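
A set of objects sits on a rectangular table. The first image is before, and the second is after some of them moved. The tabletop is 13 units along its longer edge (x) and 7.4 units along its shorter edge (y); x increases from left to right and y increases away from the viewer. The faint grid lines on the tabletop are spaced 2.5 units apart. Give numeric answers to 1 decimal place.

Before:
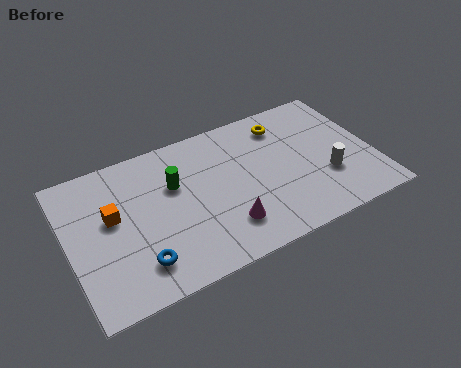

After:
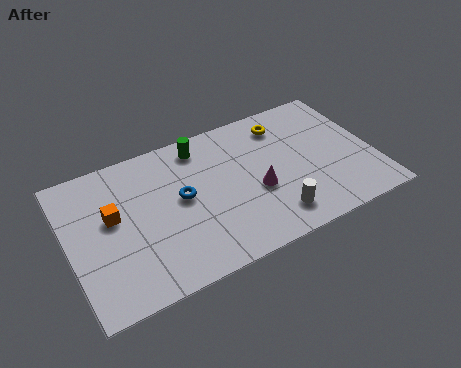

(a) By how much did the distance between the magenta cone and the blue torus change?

-0.4

They were about 3.7 units apart before and 3.3 after — 0.4 units closer together.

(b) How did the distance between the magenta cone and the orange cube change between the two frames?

+1.0

They were about 5.1 units apart before and 6.1 after — 1.0 units further apart.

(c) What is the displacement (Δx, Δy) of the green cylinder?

(1.3, 1.5)

The green cylinder started near (4.6, 4.8) and ended near (5.9, 6.3).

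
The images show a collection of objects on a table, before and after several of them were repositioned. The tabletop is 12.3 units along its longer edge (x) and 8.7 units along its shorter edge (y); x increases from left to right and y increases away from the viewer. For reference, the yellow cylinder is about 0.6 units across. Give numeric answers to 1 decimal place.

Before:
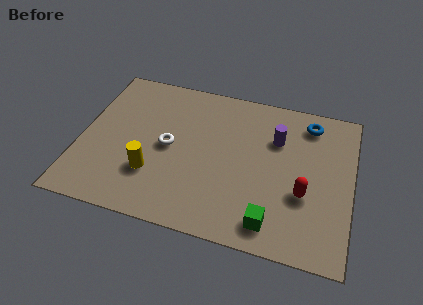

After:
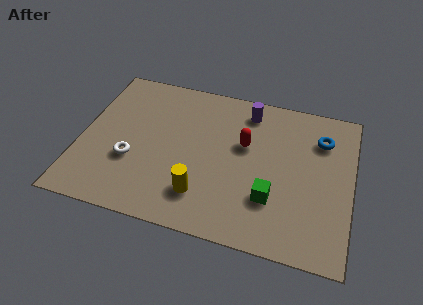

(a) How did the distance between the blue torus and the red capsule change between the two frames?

-0.5

Before: roughly 4.1 units apart; after: 3.6. That's 0.5 units closer together.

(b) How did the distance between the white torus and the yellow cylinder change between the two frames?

+1.7

The distance was about 1.8 in the first image and 3.5 in the second, so they moved 1.7 units further apart.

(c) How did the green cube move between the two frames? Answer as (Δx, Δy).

(-0.1, 1.3)

From the two frames, the green cube sits at roughly (8.9, 1.3) before and (8.8, 2.6) after.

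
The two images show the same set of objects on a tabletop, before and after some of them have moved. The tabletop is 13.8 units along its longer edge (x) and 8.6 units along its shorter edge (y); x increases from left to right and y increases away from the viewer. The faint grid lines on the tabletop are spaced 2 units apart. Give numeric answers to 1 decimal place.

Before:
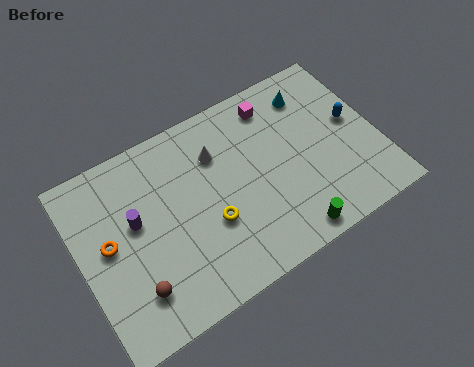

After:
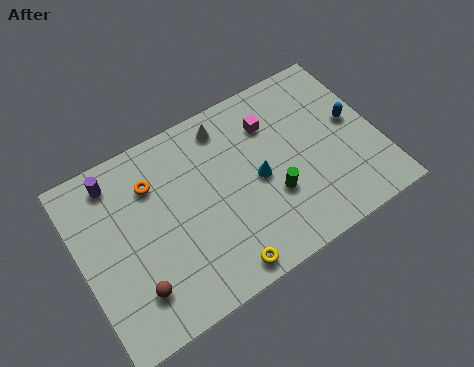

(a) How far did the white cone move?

1.3

From (6.6, 6.2) to (7.2, 7.3), the white cone covered √(0.6² + 1.1²) ≈ 1.3 units.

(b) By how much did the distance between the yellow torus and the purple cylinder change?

+3.8

The distance was about 3.7 in the first image and 7.5 in the second, so they moved 3.8 units further apart.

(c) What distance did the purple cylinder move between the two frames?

2.4

The purple cylinder moved from about (2.6, 5.0) to (2.0, 7.3), a distance of √(0.6² + 2.3²) ≈ 2.4.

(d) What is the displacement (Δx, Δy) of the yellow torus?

(0.1, -2.3)

The yellow torus was at about (5.8, 3.2) and moved to about (5.9, 0.9).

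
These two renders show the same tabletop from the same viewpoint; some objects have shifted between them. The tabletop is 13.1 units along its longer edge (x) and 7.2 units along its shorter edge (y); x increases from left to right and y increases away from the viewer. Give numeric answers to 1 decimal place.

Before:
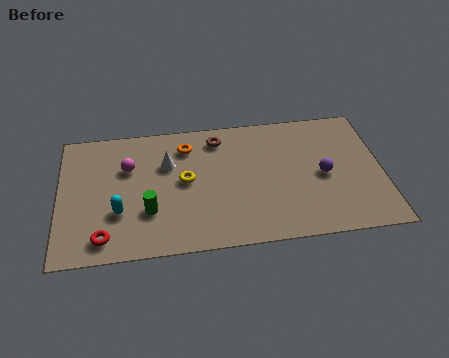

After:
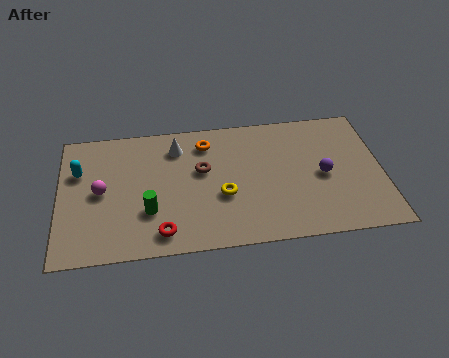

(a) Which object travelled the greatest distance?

the cyan capsule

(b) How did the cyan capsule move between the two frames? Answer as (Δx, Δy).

(-1.6, 2.4)

From the two frames, the cyan capsule sits at roughly (2.4, 2.4) before and (0.8, 4.8) after.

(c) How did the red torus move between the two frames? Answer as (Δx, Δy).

(2.3, 0.0)

The red torus was at about (1.8, 1.1) and moved to about (4.1, 1.1).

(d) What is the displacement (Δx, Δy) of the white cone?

(0.4, 0.9)

The white cone started near (4.4, 4.8) and ended near (4.8, 5.7).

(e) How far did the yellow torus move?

1.8

The yellow torus moved from about (5.1, 3.8) to (6.6, 2.8), a distance of √(1.5² + 1.0²) ≈ 1.8.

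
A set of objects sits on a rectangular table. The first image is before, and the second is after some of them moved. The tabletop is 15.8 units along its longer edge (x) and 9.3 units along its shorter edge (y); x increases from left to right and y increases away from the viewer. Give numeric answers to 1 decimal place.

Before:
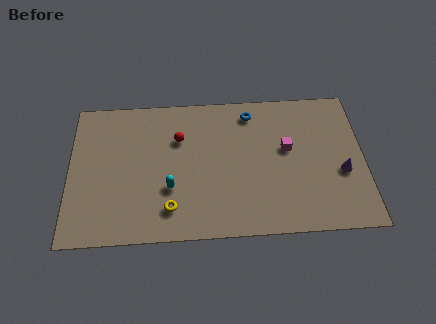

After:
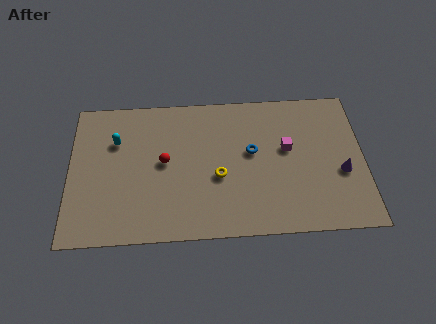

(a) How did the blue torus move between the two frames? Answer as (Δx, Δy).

(0.0, -2.6)

The blue torus was at about (9.8, 7.9) and moved to about (9.8, 5.3).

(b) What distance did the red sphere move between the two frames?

1.7

The red sphere was near (5.9, 6.4) before and (5.1, 4.9) after, so it travelled √(0.8² + 1.5²) ≈ 1.7 units.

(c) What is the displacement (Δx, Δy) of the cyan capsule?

(-2.9, 3.2)

From the two frames, the cyan capsule sits at roughly (5.4, 3.2) before and (2.5, 6.4) after.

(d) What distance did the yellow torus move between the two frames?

3.2

The yellow torus was near (5.4, 1.9) before and (8.0, 3.8) after, so it travelled √(2.6² + 1.9²) ≈ 3.2 units.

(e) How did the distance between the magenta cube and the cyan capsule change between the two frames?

+2.6

The distance was about 6.7 in the first image and 9.3 in the second, so they moved 2.6 units further apart.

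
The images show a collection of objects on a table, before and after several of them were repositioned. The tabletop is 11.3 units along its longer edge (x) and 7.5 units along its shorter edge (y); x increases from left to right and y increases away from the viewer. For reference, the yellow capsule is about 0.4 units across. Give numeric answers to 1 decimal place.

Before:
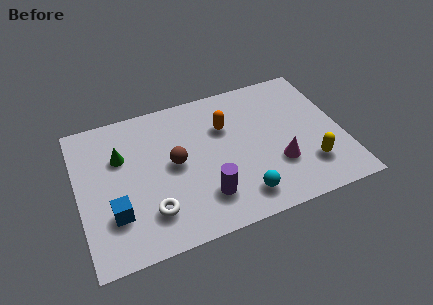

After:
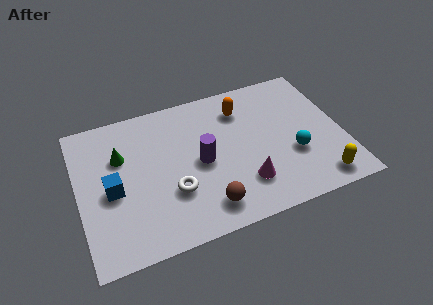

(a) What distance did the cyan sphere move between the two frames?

2.8

From (6.7, 1.3) to (9.1, 2.7), the cyan sphere covered √(2.4² + 1.4²) ≈ 2.8 units.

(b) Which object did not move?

the green cone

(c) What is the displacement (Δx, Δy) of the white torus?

(1.0, 0.7)

The white torus was at about (2.9, 1.8) and moved to about (3.9, 2.5).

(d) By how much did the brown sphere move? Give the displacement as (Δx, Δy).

(1.1, -2.6)

From the two frames, the brown sphere sits at roughly (4.1, 3.9) before and (5.2, 1.3) after.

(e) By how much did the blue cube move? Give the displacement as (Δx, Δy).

(0.0, 1.2)

The blue cube was at about (1.4, 2.2) and moved to about (1.4, 3.4).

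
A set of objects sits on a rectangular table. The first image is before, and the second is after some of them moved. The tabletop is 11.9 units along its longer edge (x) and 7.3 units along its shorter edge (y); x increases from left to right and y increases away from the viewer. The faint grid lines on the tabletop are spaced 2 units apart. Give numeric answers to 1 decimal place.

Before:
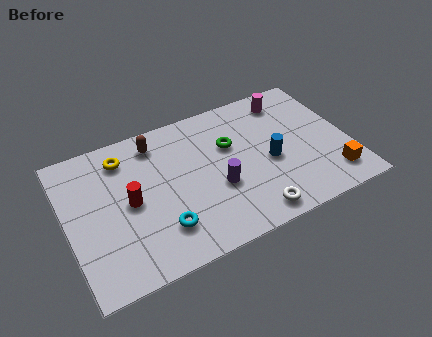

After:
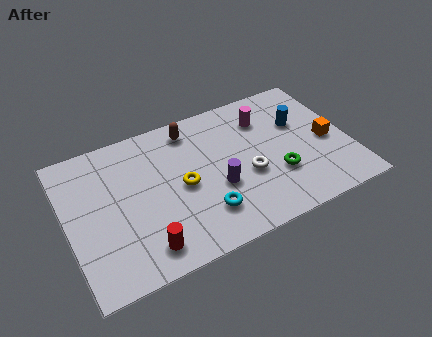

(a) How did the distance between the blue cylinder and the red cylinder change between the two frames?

+2.0

They were about 5.9 units apart before and 7.9 after — 2.0 units further apart.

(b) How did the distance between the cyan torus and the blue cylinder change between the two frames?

+0.4

Before: roughly 5.0 units apart; after: 5.4. That's 0.4 units further apart.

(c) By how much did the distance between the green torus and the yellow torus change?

-0.5

They were about 4.6 units apart before and 4.1 after — 0.5 units closer together.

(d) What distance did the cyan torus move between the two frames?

1.8

From (3.7, 1.8) to (5.5, 1.8), the cyan torus covered √(1.8² + 0.0²) ≈ 1.8 units.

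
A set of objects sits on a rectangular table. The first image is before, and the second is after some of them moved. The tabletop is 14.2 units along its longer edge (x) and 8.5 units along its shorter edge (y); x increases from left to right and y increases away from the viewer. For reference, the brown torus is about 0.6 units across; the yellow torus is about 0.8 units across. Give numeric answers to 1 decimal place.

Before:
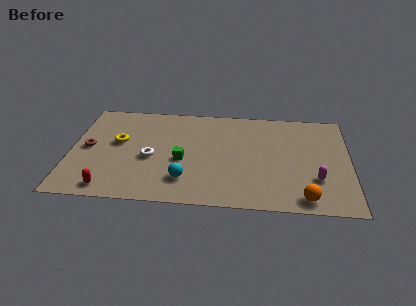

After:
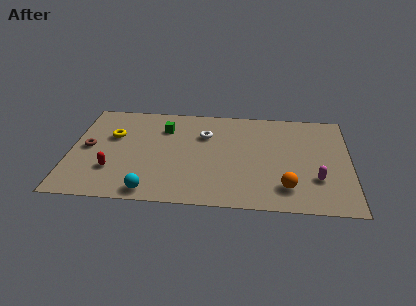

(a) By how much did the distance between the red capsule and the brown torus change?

-1.3

Before: roughly 3.5 units apart; after: 2.2. That's 1.3 units closer together.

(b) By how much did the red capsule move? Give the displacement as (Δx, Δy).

(0.1, 1.5)

The red capsule was at about (2.1, 1.0) and moved to about (2.2, 2.5).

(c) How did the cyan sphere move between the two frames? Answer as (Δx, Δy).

(-1.7, -1.1)

The cyan sphere was at about (5.9, 2.0) and moved to about (4.2, 0.9).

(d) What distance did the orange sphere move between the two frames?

1.2

The orange sphere was near (11.9, 1.0) before and (11.0, 1.8) after, so it travelled √(0.9² + 0.8²) ≈ 1.2 units.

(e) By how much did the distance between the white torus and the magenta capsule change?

-1.9

The distance was about 8.5 in the first image and 6.6 in the second, so they moved 1.9 units closer together.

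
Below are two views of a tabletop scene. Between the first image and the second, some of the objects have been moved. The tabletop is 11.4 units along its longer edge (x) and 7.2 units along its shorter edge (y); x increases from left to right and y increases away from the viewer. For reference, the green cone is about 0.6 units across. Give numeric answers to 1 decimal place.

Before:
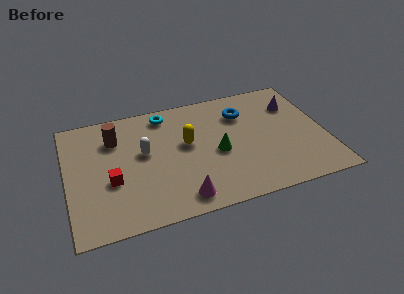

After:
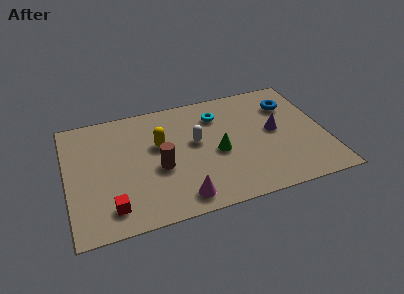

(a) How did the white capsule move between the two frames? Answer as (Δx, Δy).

(2.3, 0.0)

The white capsule was at about (3.4, 4.1) and moved to about (5.7, 4.1).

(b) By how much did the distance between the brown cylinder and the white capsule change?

+0.3

Before: roughly 1.7 units apart; after: 2.0. That's 0.3 units further apart.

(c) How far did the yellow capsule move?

1.2

The yellow capsule moved from about (5.3, 4.1) to (4.1, 4.4), a distance of √(1.2² + 0.3²) ≈ 1.2.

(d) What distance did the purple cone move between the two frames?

1.7

The purple cone was near (10.2, 5.2) before and (9.2, 3.8) after, so it travelled √(1.0² + 1.4²) ≈ 1.7 units.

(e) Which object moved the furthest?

the brown cylinder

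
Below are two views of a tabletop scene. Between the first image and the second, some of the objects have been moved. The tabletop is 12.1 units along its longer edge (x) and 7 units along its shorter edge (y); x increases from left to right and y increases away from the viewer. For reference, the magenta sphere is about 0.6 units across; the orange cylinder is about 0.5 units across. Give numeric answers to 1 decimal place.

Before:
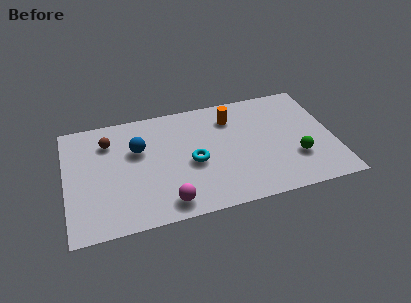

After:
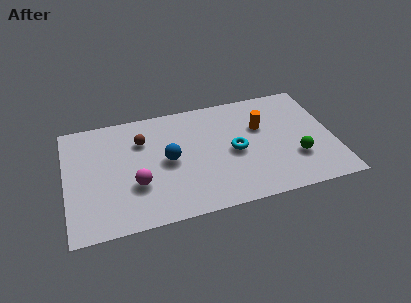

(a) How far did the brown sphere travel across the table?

1.5

The brown sphere was near (2.0, 5.3) before and (3.5, 5.0) after, so it travelled √(1.5² + 0.3²) ≈ 1.5 units.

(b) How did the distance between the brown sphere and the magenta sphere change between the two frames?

-2.3

They were about 4.9 units apart before and 2.6 after — 2.3 units closer together.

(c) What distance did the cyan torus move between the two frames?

1.9

The cyan torus was near (5.7, 3.1) before and (7.6, 3.3) after, so it travelled √(1.9² + 0.2²) ≈ 1.9 units.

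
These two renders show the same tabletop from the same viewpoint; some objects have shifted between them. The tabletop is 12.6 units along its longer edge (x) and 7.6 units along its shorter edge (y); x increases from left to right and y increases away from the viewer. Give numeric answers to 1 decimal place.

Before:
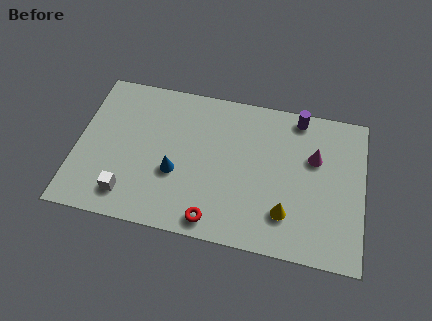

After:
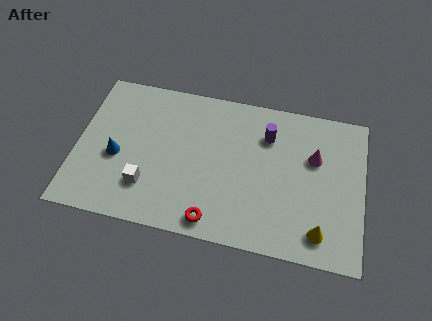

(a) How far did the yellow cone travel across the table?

1.6

From (9.3, 1.9) to (10.8, 1.3), the yellow cone covered √(1.5² + 0.6²) ≈ 1.6 units.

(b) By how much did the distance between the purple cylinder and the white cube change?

-2.8

The distance was about 9.0 in the first image and 6.2 in the second, so they moved 2.8 units closer together.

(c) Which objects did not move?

the red torus and the magenta cone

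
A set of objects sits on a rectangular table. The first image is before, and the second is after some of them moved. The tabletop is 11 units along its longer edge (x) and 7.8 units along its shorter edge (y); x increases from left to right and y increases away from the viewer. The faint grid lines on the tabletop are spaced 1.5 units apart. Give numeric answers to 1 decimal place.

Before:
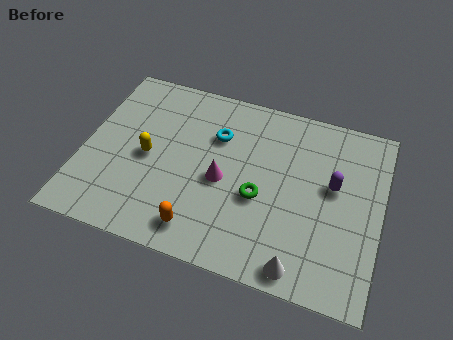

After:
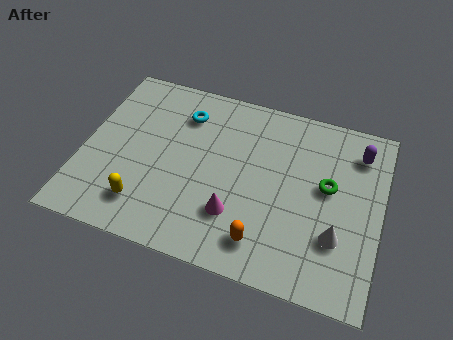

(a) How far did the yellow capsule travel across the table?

2.1

From (2.4, 3.7) to (2.5, 1.6), the yellow capsule covered √(0.1² + 2.1²) ≈ 2.1 units.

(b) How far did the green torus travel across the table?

2.7

The green torus was near (6.6, 3.2) before and (9.0, 4.4) after, so it travelled √(2.4² + 1.2²) ≈ 2.7 units.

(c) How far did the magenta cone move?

1.4

The magenta cone moved from about (5.2, 3.5) to (5.8, 2.2), a distance of √(0.6² + 1.3²) ≈ 1.4.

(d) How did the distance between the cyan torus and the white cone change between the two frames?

+1.2

Before: roughly 5.8 units apart; after: 7.0. That's 1.2 units further apart.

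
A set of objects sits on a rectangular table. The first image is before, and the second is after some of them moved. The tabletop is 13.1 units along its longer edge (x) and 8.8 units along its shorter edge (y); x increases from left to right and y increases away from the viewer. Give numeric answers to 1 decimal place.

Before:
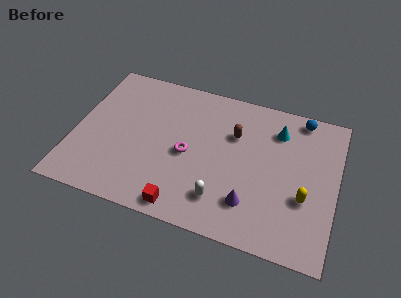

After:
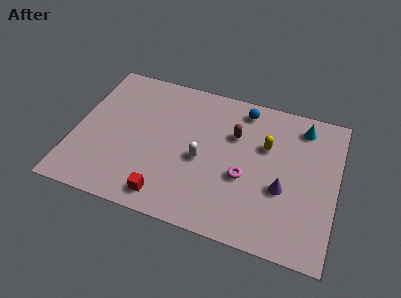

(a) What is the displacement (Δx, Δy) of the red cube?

(-0.9, 0.3)

The red cube was at about (5.8, 0.9) and moved to about (4.9, 1.2).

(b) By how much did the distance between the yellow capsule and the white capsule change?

-0.6

They were about 4.2 units apart before and 3.6 after — 0.6 units closer together.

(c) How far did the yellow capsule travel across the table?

3.3

From (11.6, 3.2) to (9.5, 5.7), the yellow capsule covered √(2.1² + 2.5²) ≈ 3.3 units.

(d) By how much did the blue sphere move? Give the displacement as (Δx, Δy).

(-2.9, -0.3)

From the two frames, the blue sphere sits at roughly (11.1, 7.9) before and (8.2, 7.6) after.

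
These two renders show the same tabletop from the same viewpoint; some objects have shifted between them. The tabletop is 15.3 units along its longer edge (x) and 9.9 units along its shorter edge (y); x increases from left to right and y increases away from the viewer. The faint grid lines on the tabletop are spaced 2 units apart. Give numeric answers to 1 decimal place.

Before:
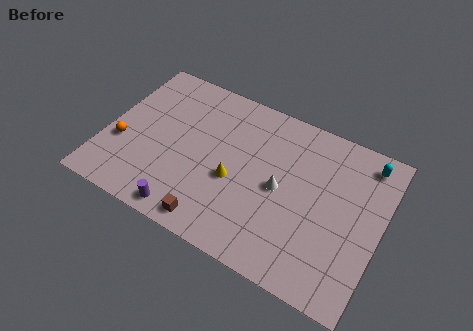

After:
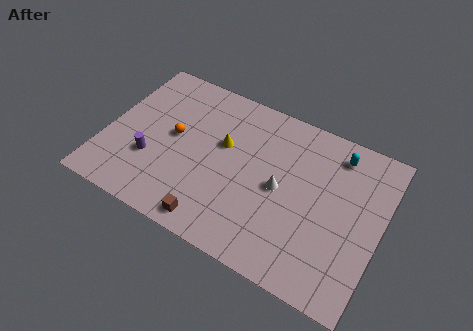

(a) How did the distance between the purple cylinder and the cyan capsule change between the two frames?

-0.7

Before: roughly 11.7 units apart; after: 11.0. That's 0.7 units closer together.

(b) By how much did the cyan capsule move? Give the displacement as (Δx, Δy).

(-1.6, -0.2)

From the two frames, the cyan capsule sits at roughly (14.1, 8.5) before and (12.5, 8.3) after.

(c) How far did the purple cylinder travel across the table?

3.3

From (5.1, 1.0) to (2.7, 3.3), the purple cylinder covered √(2.4² + 2.3²) ≈ 3.3 units.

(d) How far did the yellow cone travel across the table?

2.1

The yellow cone moved from about (7.3, 4.1) to (6.4, 6.0), a distance of √(0.9² + 1.9²) ≈ 2.1.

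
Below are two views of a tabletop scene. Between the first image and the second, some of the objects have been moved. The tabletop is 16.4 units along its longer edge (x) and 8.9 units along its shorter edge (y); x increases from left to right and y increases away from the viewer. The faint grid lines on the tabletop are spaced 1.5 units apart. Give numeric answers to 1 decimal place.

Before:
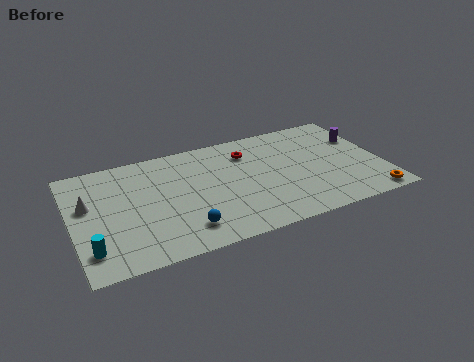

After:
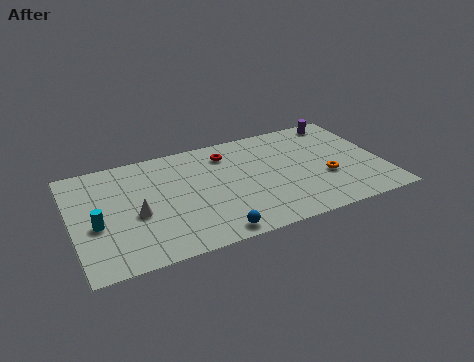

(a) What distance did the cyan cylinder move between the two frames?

1.8

The cyan cylinder moved from about (0.8, 1.9) to (1.2, 3.7), a distance of √(0.4² + 1.8²) ≈ 1.8.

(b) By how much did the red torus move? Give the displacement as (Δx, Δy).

(-1.1, 0.3)

The red torus started near (9.5, 6.8) and ended near (8.4, 7.1).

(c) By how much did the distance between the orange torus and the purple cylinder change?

-0.3

They were about 5.1 units apart before and 4.8 after — 0.3 units closer together.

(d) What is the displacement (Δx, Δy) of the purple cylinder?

(-0.9, 1.9)

The purple cylinder was at about (15.6, 6.0) and moved to about (14.7, 7.9).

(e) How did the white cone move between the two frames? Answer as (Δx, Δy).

(2.4, -1.6)

From the two frames, the white cone sits at roughly (0.9, 5.4) before and (3.3, 3.8) after.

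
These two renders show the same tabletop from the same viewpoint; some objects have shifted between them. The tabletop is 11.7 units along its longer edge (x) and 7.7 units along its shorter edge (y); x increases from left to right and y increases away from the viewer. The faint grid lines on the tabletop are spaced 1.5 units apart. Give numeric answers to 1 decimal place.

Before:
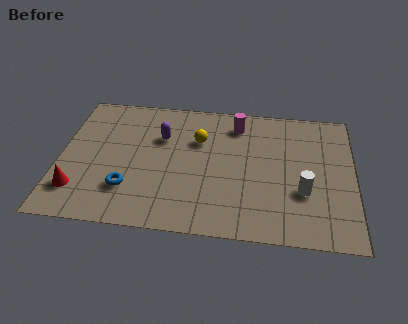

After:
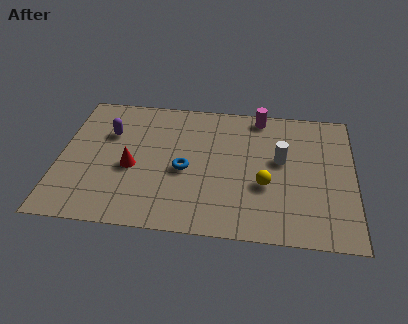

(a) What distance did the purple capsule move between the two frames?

2.1

From (4.0, 5.2) to (1.9, 5.2), the purple capsule covered √(2.1² + 0.0²) ≈ 2.1 units.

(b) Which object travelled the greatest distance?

the yellow sphere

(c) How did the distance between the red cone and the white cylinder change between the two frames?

-2.9

Before: roughly 8.9 units apart; after: 6.0. That's 2.9 units closer together.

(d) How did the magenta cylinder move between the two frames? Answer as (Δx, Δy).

(0.9, 0.6)

The magenta cylinder started near (7.0, 6.3) and ended near (7.9, 6.9).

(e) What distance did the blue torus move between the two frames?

2.6

The blue torus moved from about (2.8, 2.1) to (5.0, 3.4), a distance of √(2.2² + 1.3²) ≈ 2.6.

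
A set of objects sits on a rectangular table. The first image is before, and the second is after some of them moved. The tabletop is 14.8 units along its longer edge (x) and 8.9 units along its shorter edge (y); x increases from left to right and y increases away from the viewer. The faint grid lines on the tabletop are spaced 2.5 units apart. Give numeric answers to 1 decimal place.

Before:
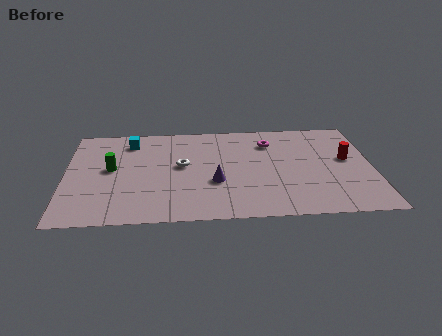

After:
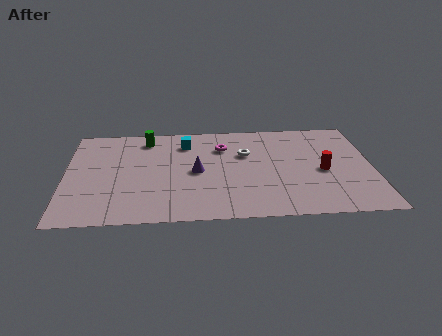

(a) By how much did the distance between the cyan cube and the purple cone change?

-3.0

Before: roughly 5.7 units apart; after: 2.7. That's 3.0 units closer together.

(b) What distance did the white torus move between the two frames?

3.2

The white torus was near (5.6, 4.9) before and (8.7, 5.8) after, so it travelled √(3.1² + 0.9²) ≈ 3.2 units.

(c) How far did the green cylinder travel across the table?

3.2

The green cylinder moved from about (2.2, 4.8) to (3.9, 7.5), a distance of √(1.7² + 2.7²) ≈ 3.2.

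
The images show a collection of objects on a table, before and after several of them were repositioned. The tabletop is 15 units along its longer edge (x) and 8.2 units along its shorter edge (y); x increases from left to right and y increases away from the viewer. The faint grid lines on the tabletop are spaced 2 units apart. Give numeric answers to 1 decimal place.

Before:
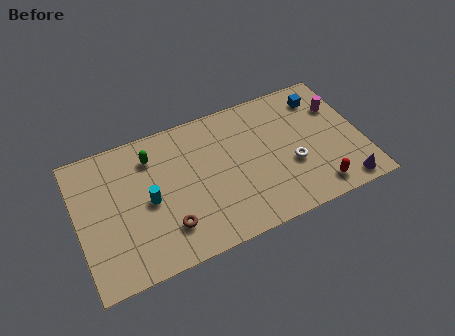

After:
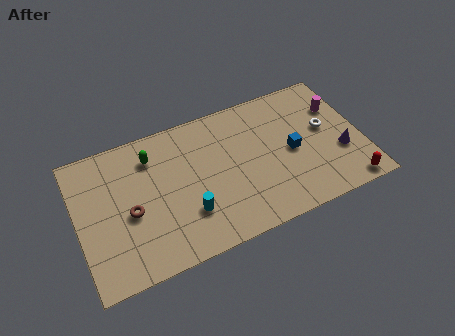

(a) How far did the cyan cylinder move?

2.4

The cyan cylinder moved from about (3.7, 3.9) to (5.6, 2.4), a distance of √(1.9² + 1.5²) ≈ 2.4.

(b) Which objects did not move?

the green capsule and the magenta cylinder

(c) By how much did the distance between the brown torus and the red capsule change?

+3.7

The distance was about 7.8 in the first image and 11.5 in the second, so they moved 3.7 units further apart.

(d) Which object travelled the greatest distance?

the blue cube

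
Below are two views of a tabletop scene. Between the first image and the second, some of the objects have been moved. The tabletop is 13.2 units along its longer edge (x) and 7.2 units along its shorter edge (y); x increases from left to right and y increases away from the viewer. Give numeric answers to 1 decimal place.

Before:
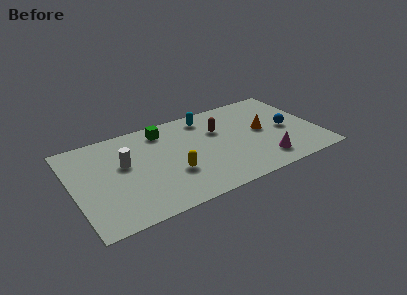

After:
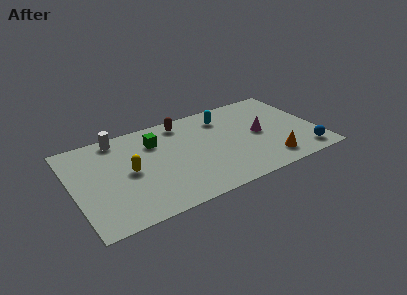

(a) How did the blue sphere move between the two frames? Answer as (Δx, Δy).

(0.6, -2.3)

From the two frames, the blue sphere sits at roughly (11.6, 3.4) before and (12.2, 1.1) after.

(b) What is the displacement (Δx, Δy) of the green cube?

(-0.5, -0.7)

The green cube was at about (5.1, 6.0) and moved to about (4.6, 5.3).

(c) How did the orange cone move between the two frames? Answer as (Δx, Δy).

(0.0, -2.5)

From the two frames, the orange cone sits at roughly (10.3, 3.8) before and (10.3, 1.3) after.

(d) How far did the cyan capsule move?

1.0

The cyan capsule was near (7.5, 6.1) before and (8.4, 5.7) after, so it travelled √(0.9² + 0.4²) ≈ 1.0 units.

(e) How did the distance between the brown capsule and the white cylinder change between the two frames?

-1.7

The distance was about 5.2 in the first image and 3.5 in the second, so they moved 1.7 units closer together.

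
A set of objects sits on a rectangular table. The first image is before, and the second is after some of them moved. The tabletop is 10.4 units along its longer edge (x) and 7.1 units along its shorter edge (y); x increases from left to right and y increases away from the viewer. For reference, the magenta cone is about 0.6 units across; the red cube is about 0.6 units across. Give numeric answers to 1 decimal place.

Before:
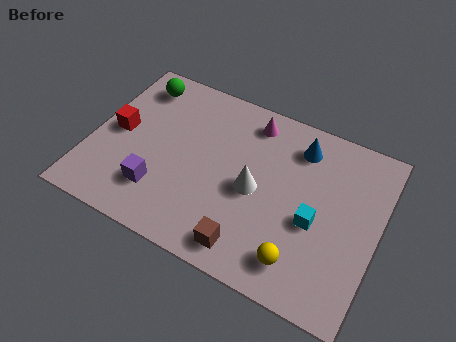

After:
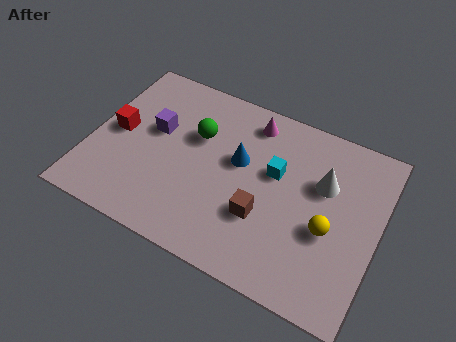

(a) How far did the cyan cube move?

2.1

From (8.2, 3.0) to (6.6, 4.3), the cyan cube covered √(1.6² + 1.3²) ≈ 2.1 units.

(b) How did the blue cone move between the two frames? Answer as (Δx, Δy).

(-2.0, -1.5)

The blue cone was at about (7.3, 5.7) and moved to about (5.3, 4.2).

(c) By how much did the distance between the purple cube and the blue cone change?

-2.9

The distance was about 6.0 in the first image and 3.1 in the second, so they moved 2.9 units closer together.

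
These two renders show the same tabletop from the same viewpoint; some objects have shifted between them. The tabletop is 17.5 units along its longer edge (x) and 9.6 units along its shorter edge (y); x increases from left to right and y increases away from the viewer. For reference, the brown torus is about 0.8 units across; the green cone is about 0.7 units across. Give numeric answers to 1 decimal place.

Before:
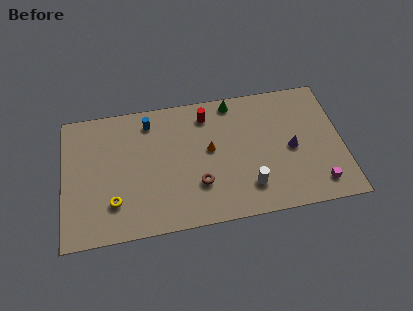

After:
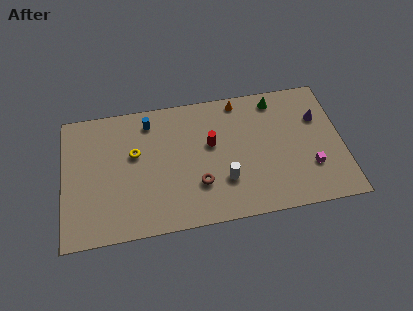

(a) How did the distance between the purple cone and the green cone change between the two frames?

-2.2

The distance was about 5.4 in the first image and 3.2 in the second, so they moved 2.2 units closer together.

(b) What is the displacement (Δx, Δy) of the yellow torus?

(1.4, 3.3)

From the two frames, the yellow torus sits at roughly (3.1, 2.5) before and (4.5, 5.8) after.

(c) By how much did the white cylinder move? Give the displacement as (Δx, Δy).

(-1.5, 0.7)

From the two frames, the white cylinder sits at roughly (11.5, 2.2) before and (10.0, 2.9) after.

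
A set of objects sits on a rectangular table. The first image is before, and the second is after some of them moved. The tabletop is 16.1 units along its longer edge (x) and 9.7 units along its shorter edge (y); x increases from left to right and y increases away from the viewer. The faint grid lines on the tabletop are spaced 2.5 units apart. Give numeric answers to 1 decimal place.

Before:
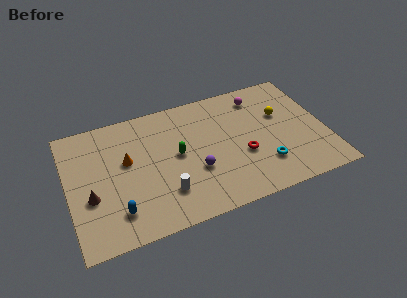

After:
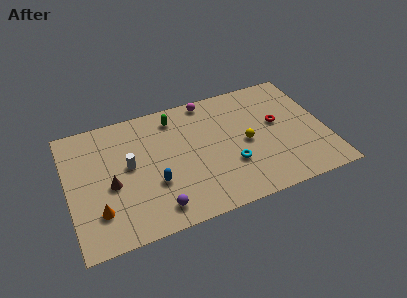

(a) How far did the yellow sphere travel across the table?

2.8

From (13.5, 6.1) to (11.1, 4.6), the yellow sphere covered √(2.4² + 1.5²) ≈ 2.8 units.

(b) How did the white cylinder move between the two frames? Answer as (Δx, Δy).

(-2.0, 2.8)

From the two frames, the white cylinder sits at roughly (5.8, 2.5) before and (3.8, 5.3) after.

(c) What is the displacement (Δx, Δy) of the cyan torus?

(-2.0, 0.7)

The cyan torus started near (12.0, 2.5) and ended near (10.0, 3.2).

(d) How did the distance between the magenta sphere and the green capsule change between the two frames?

-3.9

Before: roughly 6.2 units apart; after: 2.3. That's 3.9 units closer together.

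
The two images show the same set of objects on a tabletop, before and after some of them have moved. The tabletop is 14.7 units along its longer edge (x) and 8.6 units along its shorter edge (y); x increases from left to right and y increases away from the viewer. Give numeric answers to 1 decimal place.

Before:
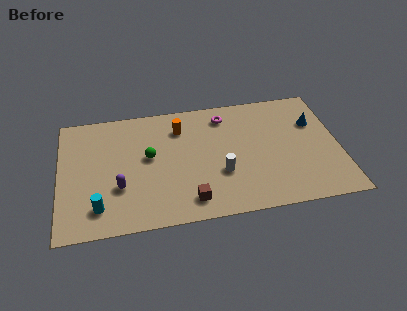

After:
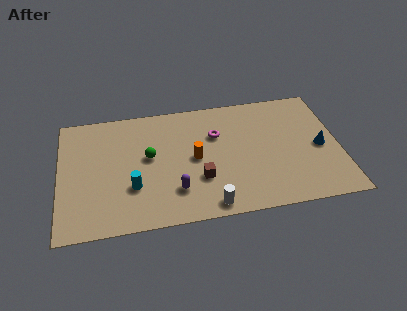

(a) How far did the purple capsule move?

3.0

The purple capsule was near (3.1, 2.9) before and (6.0, 2.2) after, so it travelled √(2.9² + 0.7²) ≈ 3.0 units.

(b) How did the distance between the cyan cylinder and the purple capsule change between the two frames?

+0.7

The distance was about 1.6 in the first image and 2.3 in the second, so they moved 0.7 units further apart.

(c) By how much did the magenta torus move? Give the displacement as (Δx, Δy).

(-0.5, -1.3)

The magenta torus was at about (8.8, 7.1) and moved to about (8.3, 5.8).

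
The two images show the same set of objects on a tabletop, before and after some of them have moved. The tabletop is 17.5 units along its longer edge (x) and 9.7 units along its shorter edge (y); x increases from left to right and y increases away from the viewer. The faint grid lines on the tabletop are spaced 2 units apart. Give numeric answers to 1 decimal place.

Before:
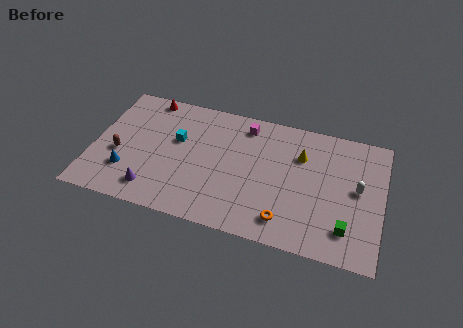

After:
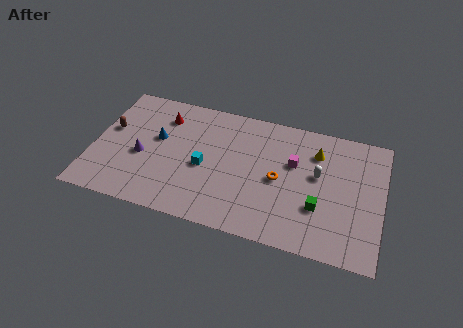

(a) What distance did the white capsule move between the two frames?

2.4

The white capsule was near (16.0, 5.2) before and (13.6, 5.6) after, so it travelled √(2.4² + 0.4²) ≈ 2.4 units.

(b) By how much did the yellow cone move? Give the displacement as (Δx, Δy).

(0.9, 0.5)

The yellow cone was at about (12.5, 6.8) and moved to about (13.4, 7.3).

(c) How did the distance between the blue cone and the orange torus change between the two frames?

-2.2

They were about 9.8 units apart before and 7.6 after — 2.2 units closer together.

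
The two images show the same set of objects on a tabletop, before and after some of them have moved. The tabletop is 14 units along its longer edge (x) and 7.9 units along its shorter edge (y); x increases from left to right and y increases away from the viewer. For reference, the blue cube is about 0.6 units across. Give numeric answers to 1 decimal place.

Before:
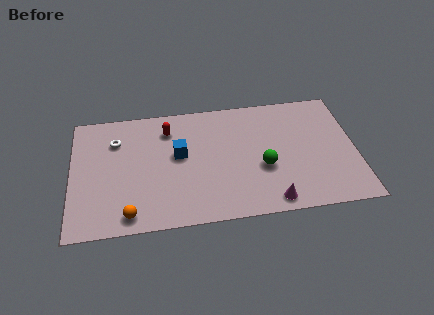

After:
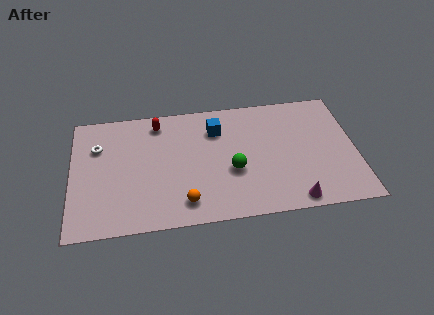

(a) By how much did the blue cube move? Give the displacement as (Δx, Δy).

(1.9, 1.4)

From the two frames, the blue cube sits at roughly (5.3, 4.5) before and (7.2, 5.9) after.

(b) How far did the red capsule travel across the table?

0.7

From (4.8, 6.2) to (4.3, 6.7), the red capsule covered √(0.5² + 0.5²) ≈ 0.7 units.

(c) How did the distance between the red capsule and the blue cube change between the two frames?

+1.2

The distance was about 1.8 in the first image and 3.0 in the second, so they moved 1.2 units further apart.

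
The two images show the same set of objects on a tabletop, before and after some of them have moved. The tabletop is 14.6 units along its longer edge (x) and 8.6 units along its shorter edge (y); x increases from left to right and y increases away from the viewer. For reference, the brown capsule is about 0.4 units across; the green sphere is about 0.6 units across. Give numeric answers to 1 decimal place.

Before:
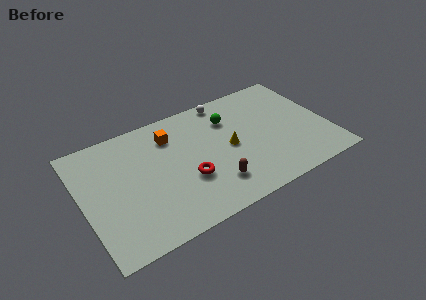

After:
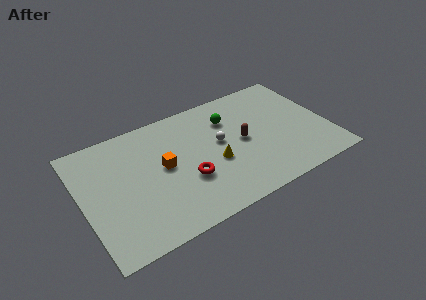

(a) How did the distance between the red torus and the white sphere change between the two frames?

-2.8

They were about 5.6 units apart before and 2.8 after — 2.8 units closer together.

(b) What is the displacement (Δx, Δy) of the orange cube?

(-0.7, -2.0)

The orange cube was at about (5.5, 6.6) and moved to about (4.8, 4.6).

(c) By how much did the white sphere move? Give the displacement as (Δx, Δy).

(-0.8, -3.0)

The white sphere started near (9.0, 7.8) and ended near (8.2, 4.8).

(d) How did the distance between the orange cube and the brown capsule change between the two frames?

-0.3

The distance was about 5.0 in the first image and 4.7 in the second, so they moved 0.3 units closer together.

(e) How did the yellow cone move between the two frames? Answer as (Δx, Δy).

(-1.0, -0.7)

From the two frames, the yellow cone sits at roughly (8.7, 4.2) before and (7.7, 3.5) after.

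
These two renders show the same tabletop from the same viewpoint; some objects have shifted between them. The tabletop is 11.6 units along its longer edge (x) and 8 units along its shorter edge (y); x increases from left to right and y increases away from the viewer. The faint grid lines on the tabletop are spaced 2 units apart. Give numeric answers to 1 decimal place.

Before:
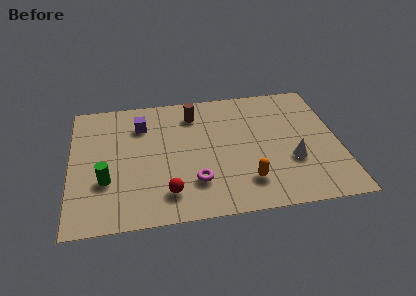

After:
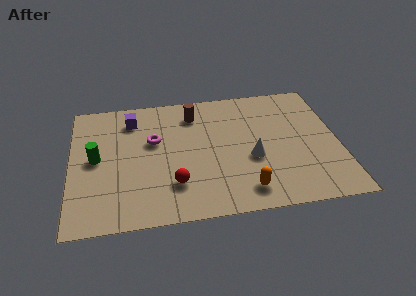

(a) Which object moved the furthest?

the magenta torus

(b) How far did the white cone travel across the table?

1.7

The white cone was near (9.5, 2.8) before and (7.8, 3.2) after, so it travelled √(1.7² + 0.4²) ≈ 1.7 units.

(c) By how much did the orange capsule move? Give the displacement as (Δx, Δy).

(-0.1, -0.5)

The orange capsule was at about (7.5, 1.8) and moved to about (7.4, 1.3).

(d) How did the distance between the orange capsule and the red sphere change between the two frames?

-0.3

The distance was about 3.4 in the first image and 3.1 in the second, so they moved 0.3 units closer together.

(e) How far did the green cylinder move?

1.5

The green cylinder moved from about (1.5, 2.7) to (1.1, 4.1), a distance of √(0.4² + 1.4²) ≈ 1.5.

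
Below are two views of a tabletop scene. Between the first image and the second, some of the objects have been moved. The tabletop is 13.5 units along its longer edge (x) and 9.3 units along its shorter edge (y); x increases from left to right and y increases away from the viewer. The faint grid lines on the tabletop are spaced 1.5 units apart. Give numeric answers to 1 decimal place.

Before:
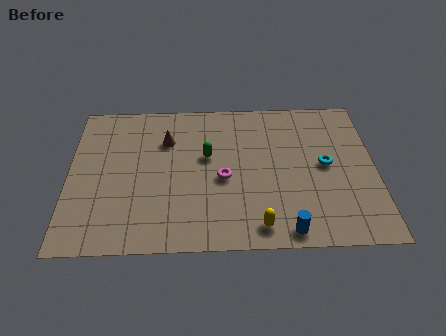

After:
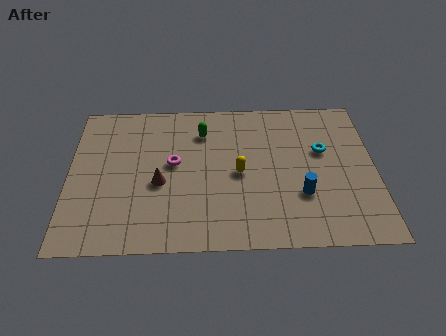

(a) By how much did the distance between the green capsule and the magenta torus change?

+0.8

Before: roughly 1.6 units apart; after: 2.4. That's 0.8 units further apart.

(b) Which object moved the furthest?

the yellow capsule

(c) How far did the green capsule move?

1.6

From (6.1, 5.5) to (5.9, 7.1), the green capsule covered √(0.2² + 1.6²) ≈ 1.6 units.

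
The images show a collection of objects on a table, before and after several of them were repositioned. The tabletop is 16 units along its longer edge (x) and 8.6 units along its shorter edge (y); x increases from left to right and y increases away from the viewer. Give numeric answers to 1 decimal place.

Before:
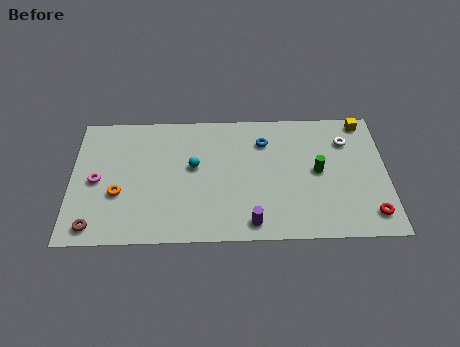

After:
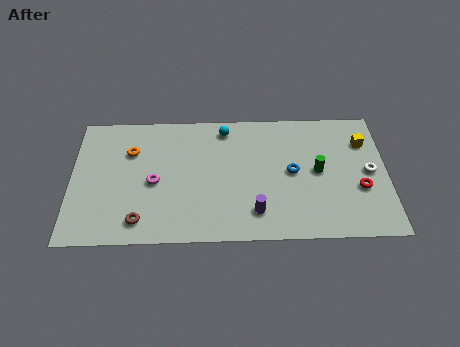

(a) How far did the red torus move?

1.8

From (15.1, 1.5) to (14.6, 3.2), the red torus covered √(0.5² + 1.7²) ≈ 1.8 units.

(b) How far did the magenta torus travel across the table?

2.9

The magenta torus moved from about (1.3, 4.1) to (4.2, 3.9), a distance of √(2.9² + 0.2²) ≈ 2.9.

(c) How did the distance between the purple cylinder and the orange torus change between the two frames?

+0.6

They were about 7.0 units apart before and 7.6 after — 0.6 units further apart.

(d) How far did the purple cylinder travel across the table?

0.7

From (9.1, 1.1) to (9.3, 1.8), the purple cylinder covered √(0.2² + 0.7²) ≈ 0.7 units.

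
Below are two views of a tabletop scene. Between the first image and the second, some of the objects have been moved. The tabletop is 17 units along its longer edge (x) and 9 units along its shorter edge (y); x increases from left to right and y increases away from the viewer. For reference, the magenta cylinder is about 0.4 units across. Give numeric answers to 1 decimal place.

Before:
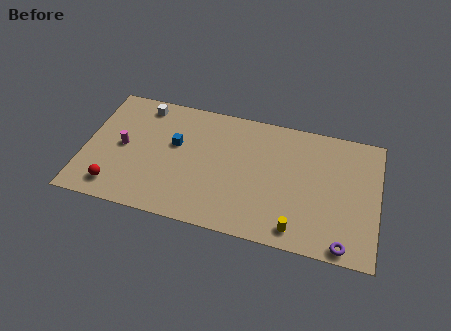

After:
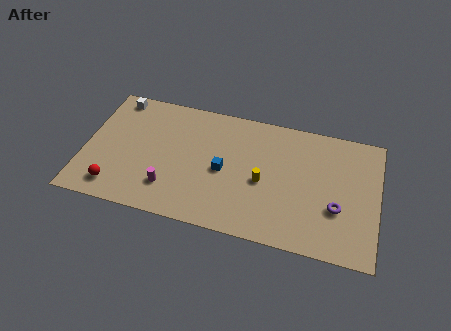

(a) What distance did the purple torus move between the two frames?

2.5

The purple torus was near (15.2, 0.8) before and (14.7, 3.2) after, so it travelled √(0.5² + 2.4²) ≈ 2.5 units.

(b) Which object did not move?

the red sphere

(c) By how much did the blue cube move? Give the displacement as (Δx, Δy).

(2.9, -1.2)

From the two frames, the blue cube sits at roughly (5.2, 5.4) before and (8.1, 4.2) after.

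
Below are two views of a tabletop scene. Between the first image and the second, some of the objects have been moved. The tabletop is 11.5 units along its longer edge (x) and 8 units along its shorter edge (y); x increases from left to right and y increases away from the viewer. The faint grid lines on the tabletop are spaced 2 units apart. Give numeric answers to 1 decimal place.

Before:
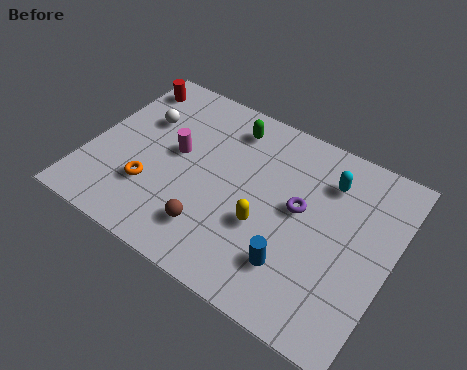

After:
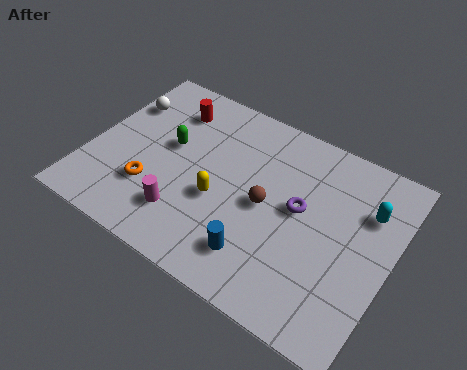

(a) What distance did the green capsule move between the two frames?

2.8

From (4.9, 6.6) to (2.9, 4.6), the green capsule covered √(2.0² + 2.0²) ≈ 2.8 units.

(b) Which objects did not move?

the orange torus and the purple torus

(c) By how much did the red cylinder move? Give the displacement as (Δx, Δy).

(1.8, -0.4)

The red cylinder was at about (0.8, 6.7) and moved to about (2.6, 6.3).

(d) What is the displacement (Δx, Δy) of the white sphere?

(-0.9, 0.4)

The white sphere started near (1.7, 5.3) and ended near (0.8, 5.7).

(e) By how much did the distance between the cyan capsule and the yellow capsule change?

+2.2

They were about 3.6 units apart before and 5.8 after — 2.2 units further apart.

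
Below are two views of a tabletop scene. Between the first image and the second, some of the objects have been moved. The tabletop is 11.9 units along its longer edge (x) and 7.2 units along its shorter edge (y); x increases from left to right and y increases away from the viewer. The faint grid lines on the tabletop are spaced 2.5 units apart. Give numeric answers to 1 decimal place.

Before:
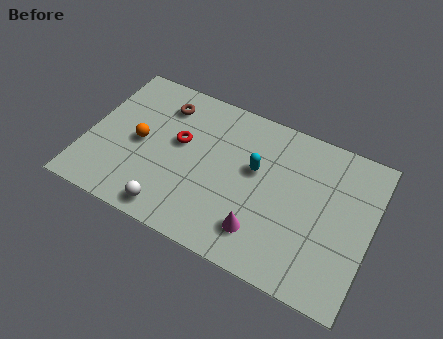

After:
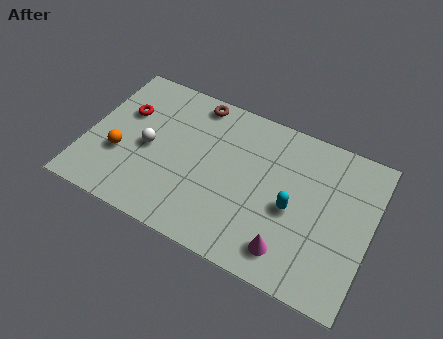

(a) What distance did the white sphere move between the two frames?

2.8

The white sphere moved from about (3.9, 0.9) to (2.6, 3.4), a distance of √(1.3² + 2.5²) ≈ 2.8.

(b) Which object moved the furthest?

the white sphere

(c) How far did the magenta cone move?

1.2

The magenta cone moved from about (7.6, 1.6) to (8.8, 1.3), a distance of √(1.2² + 0.3²) ≈ 1.2.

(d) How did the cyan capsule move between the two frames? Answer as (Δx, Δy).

(1.7, -1.1)

The cyan capsule was at about (7.0, 4.3) and moved to about (8.7, 3.2).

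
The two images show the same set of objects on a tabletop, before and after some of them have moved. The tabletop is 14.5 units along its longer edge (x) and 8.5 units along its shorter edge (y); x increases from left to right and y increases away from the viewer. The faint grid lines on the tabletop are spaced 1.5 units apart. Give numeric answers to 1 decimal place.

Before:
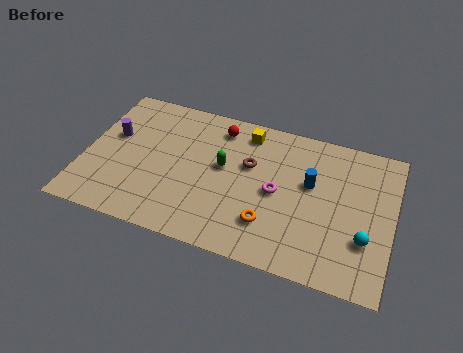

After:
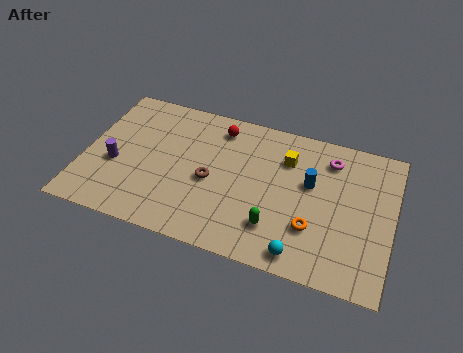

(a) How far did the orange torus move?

2.0

The orange torus was near (8.9, 2.2) before and (10.9, 2.6) after, so it travelled √(2.0² + 0.4²) ≈ 2.0 units.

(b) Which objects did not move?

the blue cylinder and the red sphere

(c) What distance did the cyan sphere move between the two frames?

3.3

The cyan sphere moved from about (13.3, 2.7) to (10.5, 1.0), a distance of √(2.8² + 1.7²) ≈ 3.3.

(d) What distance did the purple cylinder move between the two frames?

1.7

From (1.2, 5.1) to (1.5, 3.4), the purple cylinder covered √(0.3² + 1.7²) ≈ 1.7 units.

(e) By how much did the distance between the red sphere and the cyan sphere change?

-0.9

The distance was about 8.4 in the first image and 7.5 in the second, so they moved 0.9 units closer together.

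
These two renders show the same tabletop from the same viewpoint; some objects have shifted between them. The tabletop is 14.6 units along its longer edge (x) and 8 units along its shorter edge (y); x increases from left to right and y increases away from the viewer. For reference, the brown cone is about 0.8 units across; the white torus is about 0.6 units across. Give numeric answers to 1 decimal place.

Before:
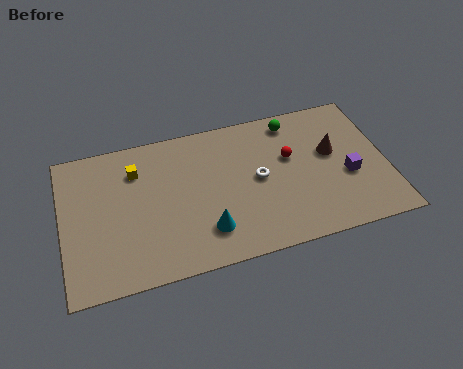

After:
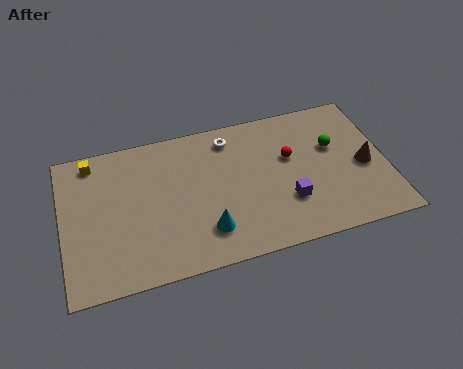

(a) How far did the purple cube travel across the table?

2.9

The purple cube was near (12.8, 3.2) before and (10.0, 2.5) after, so it travelled √(2.8² + 0.7²) ≈ 2.9 units.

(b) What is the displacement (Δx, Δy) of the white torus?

(-1.1, 2.6)

The white torus started near (8.8, 4.1) and ended near (7.7, 6.7).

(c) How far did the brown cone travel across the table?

1.8

From (12.2, 4.7) to (13.6, 3.6), the brown cone covered √(1.4² + 1.1²) ≈ 1.8 units.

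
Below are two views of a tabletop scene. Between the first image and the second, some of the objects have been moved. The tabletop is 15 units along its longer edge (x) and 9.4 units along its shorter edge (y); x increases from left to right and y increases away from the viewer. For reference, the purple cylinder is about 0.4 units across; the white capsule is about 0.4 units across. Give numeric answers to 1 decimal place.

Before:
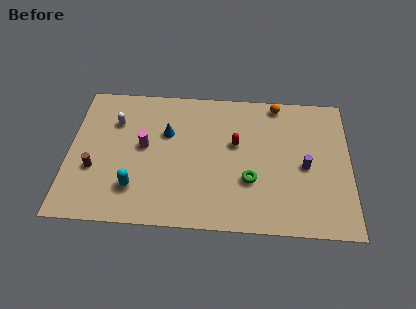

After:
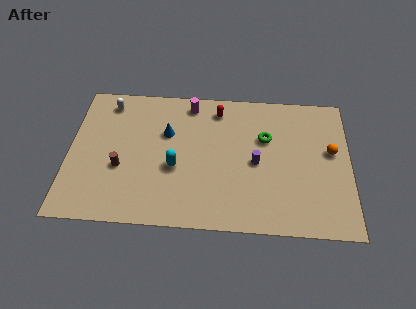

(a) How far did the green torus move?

3.0

From (9.7, 3.2) to (10.5, 6.1), the green torus covered √(0.8² + 2.9²) ≈ 3.0 units.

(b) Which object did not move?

the blue cone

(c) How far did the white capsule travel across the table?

1.4

The white capsule moved from about (2.4, 6.7) to (2.0, 8.0), a distance of √(0.4² + 1.3²) ≈ 1.4.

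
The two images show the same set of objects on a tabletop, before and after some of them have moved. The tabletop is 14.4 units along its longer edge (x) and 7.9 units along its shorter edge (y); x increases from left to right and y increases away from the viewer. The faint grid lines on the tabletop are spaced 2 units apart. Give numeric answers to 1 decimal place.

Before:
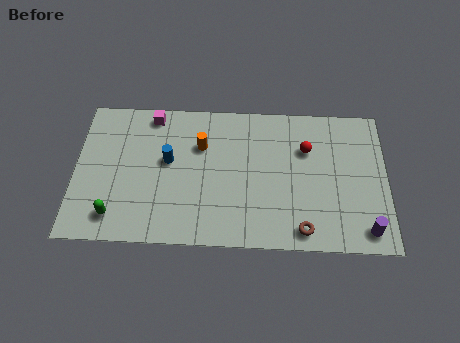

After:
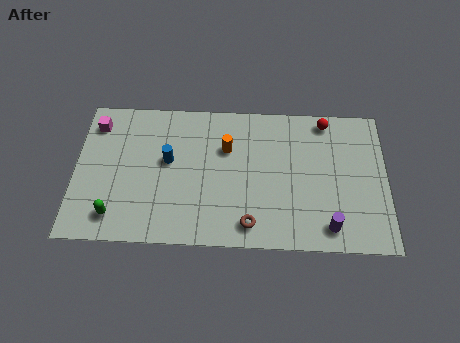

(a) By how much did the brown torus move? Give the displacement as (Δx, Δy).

(-2.4, 0.2)

From the two frames, the brown torus sits at roughly (10.5, 1.0) before and (8.1, 1.2) after.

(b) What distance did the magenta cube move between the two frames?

2.7

The magenta cube moved from about (3.5, 7.0) to (0.9, 6.4), a distance of √(2.6² + 0.6²) ≈ 2.7.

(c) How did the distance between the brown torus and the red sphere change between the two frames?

+2.4

They were about 4.4 units apart before and 6.8 after — 2.4 units further apart.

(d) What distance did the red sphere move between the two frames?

1.8

From (10.7, 5.4) to (11.6, 7.0), the red sphere covered √(0.9² + 1.6²) ≈ 1.8 units.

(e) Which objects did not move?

the green capsule and the blue cylinder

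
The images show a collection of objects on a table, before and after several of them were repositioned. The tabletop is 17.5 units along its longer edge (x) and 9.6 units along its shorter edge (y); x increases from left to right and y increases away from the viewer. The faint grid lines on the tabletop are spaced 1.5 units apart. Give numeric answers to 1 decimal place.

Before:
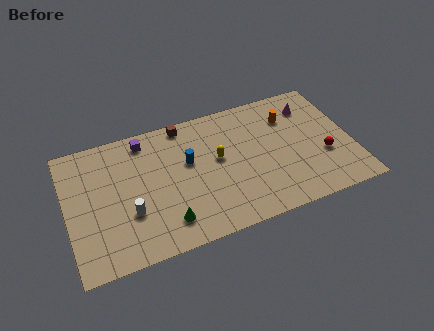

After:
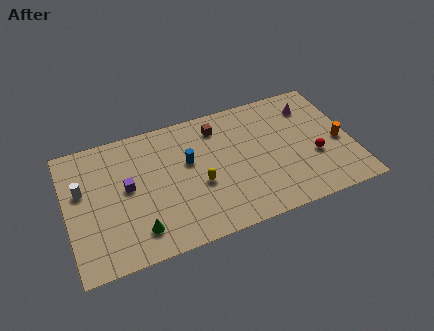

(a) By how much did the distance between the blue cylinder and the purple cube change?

+0.3

They were about 3.5 units apart before and 3.8 after — 0.3 units further apart.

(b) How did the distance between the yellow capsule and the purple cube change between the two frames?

-0.7

Before: roughly 5.2 units apart; after: 4.5. That's 0.7 units closer together.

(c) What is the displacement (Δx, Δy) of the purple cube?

(-1.3, -3.1)

The purple cube started near (5.0, 8.3) and ended near (3.7, 5.2).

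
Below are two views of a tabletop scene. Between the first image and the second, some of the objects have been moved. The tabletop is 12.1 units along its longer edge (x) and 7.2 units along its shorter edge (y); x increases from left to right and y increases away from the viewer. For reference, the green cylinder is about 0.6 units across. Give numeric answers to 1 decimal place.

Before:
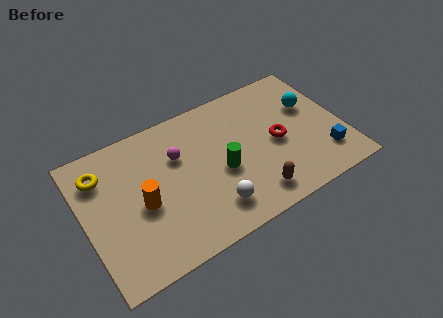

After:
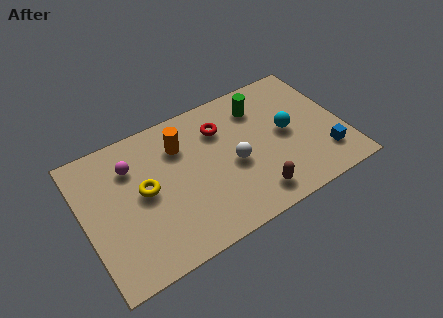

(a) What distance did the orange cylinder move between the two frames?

3.0

The orange cylinder was near (2.6, 3.2) before and (4.7, 5.3) after, so it travelled √(2.1² + 2.1²) ≈ 3.0 units.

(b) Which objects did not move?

the brown capsule and the blue cube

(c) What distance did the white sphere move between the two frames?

2.1

From (5.6, 1.5) to (6.9, 3.2), the white sphere covered √(1.3² + 1.7²) ≈ 2.1 units.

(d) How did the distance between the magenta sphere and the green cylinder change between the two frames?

+3.6

They were about 2.5 units apart before and 6.1 after — 3.6 units further apart.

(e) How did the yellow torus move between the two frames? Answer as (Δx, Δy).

(1.8, -1.7)

From the two frames, the yellow torus sits at roughly (1.0, 5.5) before and (2.8, 3.8) after.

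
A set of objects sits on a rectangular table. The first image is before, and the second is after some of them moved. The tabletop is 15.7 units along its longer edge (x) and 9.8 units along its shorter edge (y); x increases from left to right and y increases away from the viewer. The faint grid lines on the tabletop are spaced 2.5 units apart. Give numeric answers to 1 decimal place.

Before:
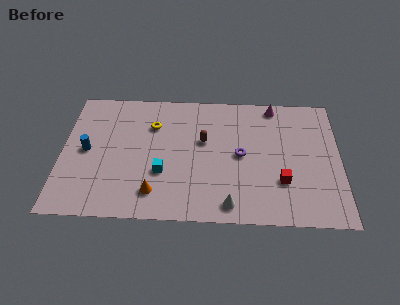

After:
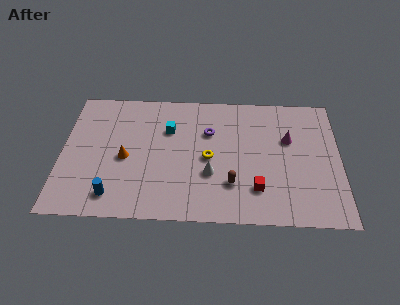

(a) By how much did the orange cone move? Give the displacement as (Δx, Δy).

(-1.7, 2.5)

From the two frames, the orange cone sits at roughly (5.3, 1.9) before and (3.6, 4.4) after.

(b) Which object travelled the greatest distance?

the yellow torus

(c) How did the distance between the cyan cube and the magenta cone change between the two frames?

-1.5

Before: roughly 8.3 units apart; after: 6.8. That's 1.5 units closer together.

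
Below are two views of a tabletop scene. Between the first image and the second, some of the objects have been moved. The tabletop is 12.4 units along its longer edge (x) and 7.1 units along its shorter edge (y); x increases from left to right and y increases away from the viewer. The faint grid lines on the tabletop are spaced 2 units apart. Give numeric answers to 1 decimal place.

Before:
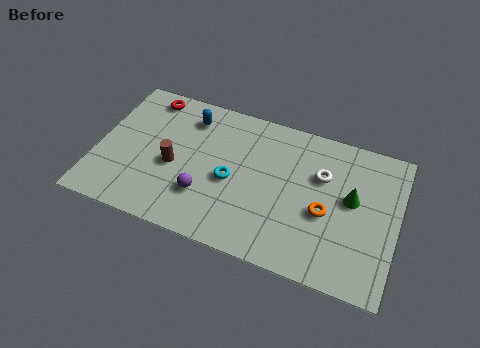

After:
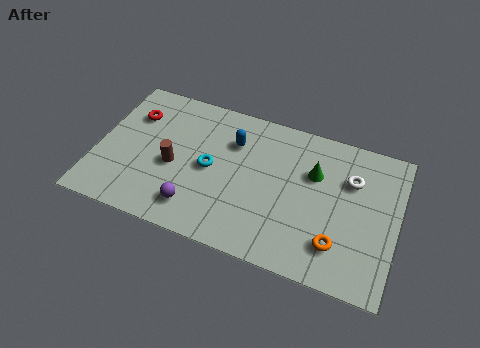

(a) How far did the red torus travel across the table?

1.2

From (1.8, 6.2) to (1.3, 5.1), the red torus covered √(0.5² + 1.1²) ≈ 1.2 units.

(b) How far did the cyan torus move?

0.9

From (5.6, 3.2) to (4.7, 3.5), the cyan torus covered √(0.9² + 0.3²) ≈ 0.9 units.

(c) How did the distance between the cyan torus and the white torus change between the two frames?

+2.0

Before: roughly 3.9 units apart; after: 5.9. That's 2.0 units further apart.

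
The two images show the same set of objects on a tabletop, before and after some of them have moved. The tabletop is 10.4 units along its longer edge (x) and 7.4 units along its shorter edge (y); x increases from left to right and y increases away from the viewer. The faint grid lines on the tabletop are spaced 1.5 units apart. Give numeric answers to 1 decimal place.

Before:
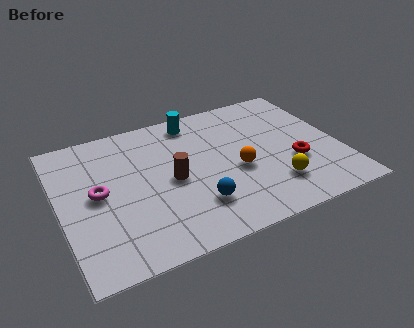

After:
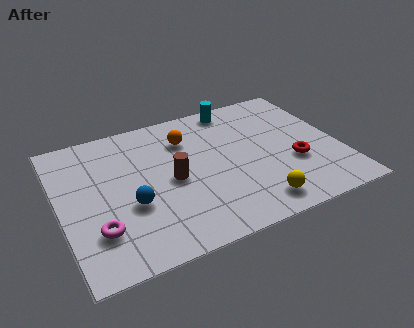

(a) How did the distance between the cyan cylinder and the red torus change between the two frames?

-0.7

Before: roughly 5.0 units apart; after: 4.3. That's 0.7 units closer together.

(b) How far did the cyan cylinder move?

1.6

The cyan cylinder was near (5.3, 6.4) before and (6.9, 6.6) after, so it travelled √(1.6² + 0.2²) ≈ 1.6 units.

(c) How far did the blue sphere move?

2.5

From (4.8, 1.9) to (2.5, 2.8), the blue sphere covered √(2.3² + 0.9²) ≈ 2.5 units.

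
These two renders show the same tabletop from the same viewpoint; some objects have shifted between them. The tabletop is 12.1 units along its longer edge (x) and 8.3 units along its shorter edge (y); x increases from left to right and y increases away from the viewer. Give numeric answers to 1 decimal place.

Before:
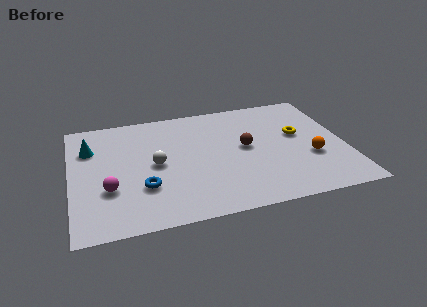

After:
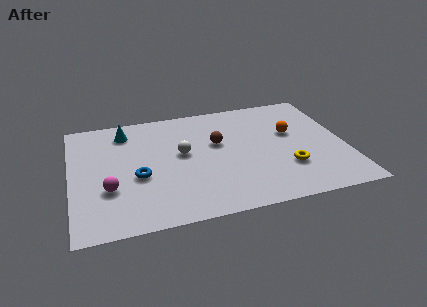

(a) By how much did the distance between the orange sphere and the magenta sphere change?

-0.4

Before: roughly 8.9 units apart; after: 8.5. That's 0.4 units closer together.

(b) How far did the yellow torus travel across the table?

2.4

The yellow torus was near (10.1, 4.8) before and (9.4, 2.5) after, so it travelled √(0.7² + 2.3²) ≈ 2.4 units.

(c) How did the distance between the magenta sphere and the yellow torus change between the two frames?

-0.9

The distance was about 8.7 in the first image and 7.8 in the second, so they moved 0.9 units closer together.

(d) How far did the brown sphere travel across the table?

1.3

The brown sphere moved from about (7.7, 4.4) to (6.5, 5.0), a distance of √(1.2² + 0.6²) ≈ 1.3.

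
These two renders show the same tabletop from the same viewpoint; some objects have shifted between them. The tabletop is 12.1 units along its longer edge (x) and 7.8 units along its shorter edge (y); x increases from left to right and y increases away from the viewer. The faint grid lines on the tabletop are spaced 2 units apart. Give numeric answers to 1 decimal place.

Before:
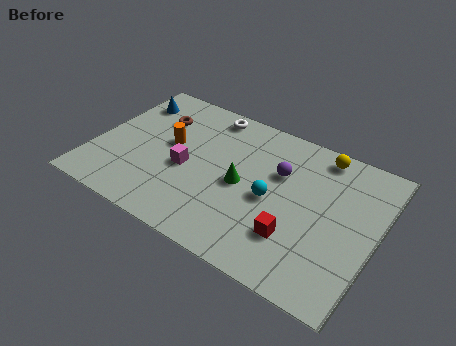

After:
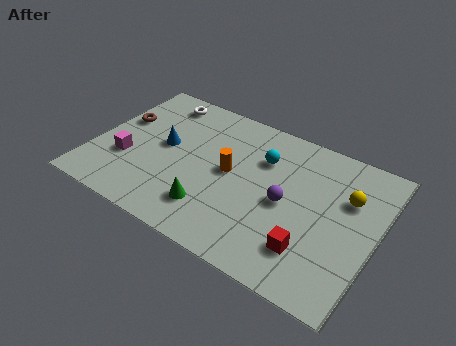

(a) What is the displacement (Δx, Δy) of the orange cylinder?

(2.7, -0.3)

The orange cylinder started near (3.1, 4.4) and ended near (5.8, 4.1).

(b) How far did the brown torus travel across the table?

1.7

The brown torus moved from about (2.3, 5.6) to (0.8, 4.8), a distance of √(1.5² + 0.8²) ≈ 1.7.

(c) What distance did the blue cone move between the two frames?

2.7

From (1.0, 6.1) to (2.9, 4.2), the blue cone covered √(1.9² + 1.9²) ≈ 2.7 units.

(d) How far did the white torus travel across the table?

2.2

From (4.4, 6.9) to (2.2, 6.7), the white torus covered √(2.2² + 0.2²) ≈ 2.2 units.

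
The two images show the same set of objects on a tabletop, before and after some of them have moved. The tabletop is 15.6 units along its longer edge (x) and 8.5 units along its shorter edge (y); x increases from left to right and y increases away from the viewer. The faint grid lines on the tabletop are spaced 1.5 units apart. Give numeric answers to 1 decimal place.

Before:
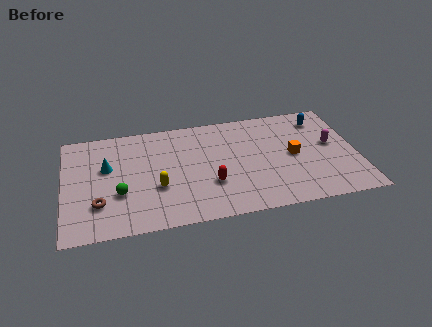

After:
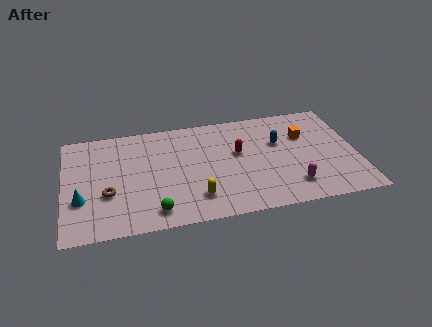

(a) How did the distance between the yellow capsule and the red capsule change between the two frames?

+1.1

The distance was about 2.8 in the first image and 3.9 in the second, so they moved 1.1 units further apart.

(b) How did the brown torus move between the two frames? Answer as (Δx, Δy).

(0.5, 0.7)

From the two frames, the brown torus sits at roughly (1.8, 2.4) before and (2.3, 3.1) after.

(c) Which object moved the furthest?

the magenta capsule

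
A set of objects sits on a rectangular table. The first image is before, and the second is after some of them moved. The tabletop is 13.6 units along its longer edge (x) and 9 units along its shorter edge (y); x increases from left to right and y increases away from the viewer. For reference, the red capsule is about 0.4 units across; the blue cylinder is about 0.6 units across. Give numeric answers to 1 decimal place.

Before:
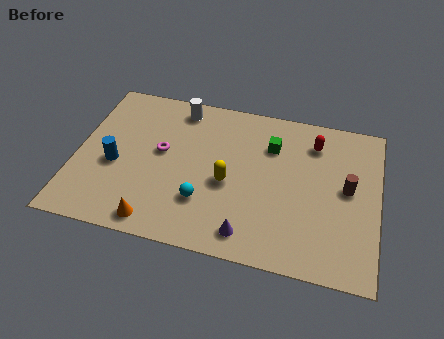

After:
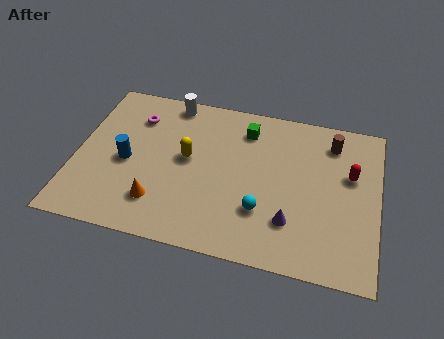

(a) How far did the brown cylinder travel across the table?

2.6

From (12.2, 4.8) to (11.4, 7.3), the brown cylinder covered √(0.8² + 2.5²) ≈ 2.6 units.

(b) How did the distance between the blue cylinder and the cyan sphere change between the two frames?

+2.1

Before: roughly 4.3 units apart; after: 6.4. That's 2.1 units further apart.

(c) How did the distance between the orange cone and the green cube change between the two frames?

-1.1

Before: roughly 7.3 units apart; after: 6.2. That's 1.1 units closer together.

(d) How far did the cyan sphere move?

2.6

The cyan sphere moved from about (5.9, 2.6) to (8.5, 2.7), a distance of √(2.6² + 0.1²) ≈ 2.6.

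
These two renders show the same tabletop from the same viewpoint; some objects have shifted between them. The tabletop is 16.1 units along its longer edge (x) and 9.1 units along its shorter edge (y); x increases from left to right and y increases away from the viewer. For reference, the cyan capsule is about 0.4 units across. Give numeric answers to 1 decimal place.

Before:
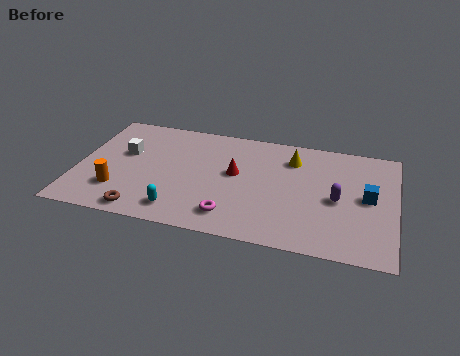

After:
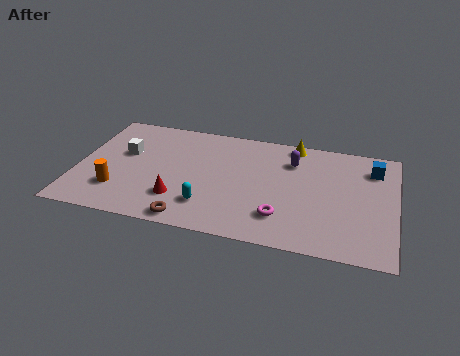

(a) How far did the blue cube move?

2.4

From (14.7, 4.7) to (14.9, 7.1), the blue cube covered √(0.2² + 2.4²) ≈ 2.4 units.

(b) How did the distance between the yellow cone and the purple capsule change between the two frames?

-2.3

They were about 3.7 units apart before and 1.4 after — 2.3 units closer together.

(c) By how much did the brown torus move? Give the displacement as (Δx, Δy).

(2.4, -0.1)

From the two frames, the brown torus sits at roughly (3.6, 1.0) before and (6.0, 0.9) after.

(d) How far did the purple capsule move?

3.5

The purple capsule moved from about (13.2, 4.2) to (10.8, 6.8), a distance of √(2.4² + 2.6²) ≈ 3.5.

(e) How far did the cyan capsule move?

1.6

The cyan capsule was near (5.4, 1.5) before and (6.8, 2.2) after, so it travelled √(1.4² + 0.7²) ≈ 1.6 units.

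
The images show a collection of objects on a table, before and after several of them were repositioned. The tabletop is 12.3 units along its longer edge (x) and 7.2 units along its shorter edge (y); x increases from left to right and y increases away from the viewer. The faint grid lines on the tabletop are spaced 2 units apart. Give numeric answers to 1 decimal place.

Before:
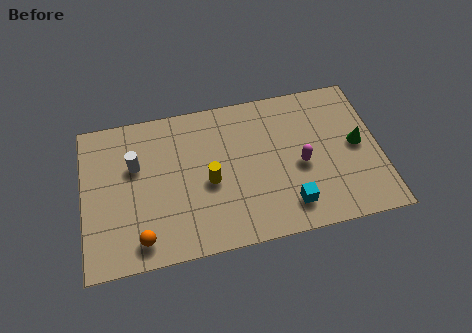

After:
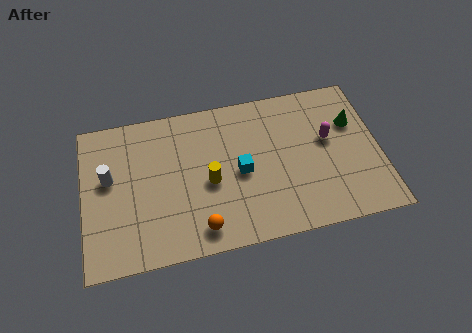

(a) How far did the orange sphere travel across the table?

2.4

The orange sphere was near (2.3, 1.1) before and (4.7, 1.1) after, so it travelled √(2.4² + 0.0²) ≈ 2.4 units.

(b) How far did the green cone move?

1.1

The green cone was near (11.4, 3.7) before and (11.3, 4.8) after, so it travelled √(0.1² + 1.1²) ≈ 1.1 units.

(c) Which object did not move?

the yellow cylinder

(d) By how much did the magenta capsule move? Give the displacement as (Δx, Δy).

(1.2, 1.0)

The magenta capsule started near (9.0, 3.2) and ended near (10.2, 4.2).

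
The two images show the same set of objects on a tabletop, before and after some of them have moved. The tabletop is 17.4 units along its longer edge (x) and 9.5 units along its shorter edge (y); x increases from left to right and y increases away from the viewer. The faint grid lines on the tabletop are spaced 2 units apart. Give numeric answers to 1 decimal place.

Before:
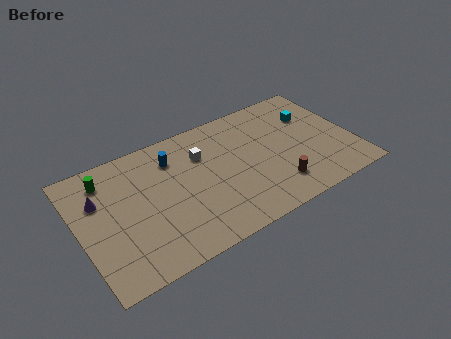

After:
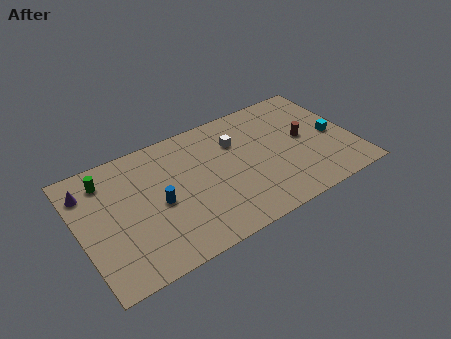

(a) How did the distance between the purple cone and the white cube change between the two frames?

+2.8

Before: roughly 6.6 units apart; after: 9.4. That's 2.8 units further apart.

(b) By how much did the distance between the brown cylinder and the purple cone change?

+2.3

Before: roughly 11.5 units apart; after: 13.8. That's 2.3 units further apart.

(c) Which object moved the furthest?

the brown cylinder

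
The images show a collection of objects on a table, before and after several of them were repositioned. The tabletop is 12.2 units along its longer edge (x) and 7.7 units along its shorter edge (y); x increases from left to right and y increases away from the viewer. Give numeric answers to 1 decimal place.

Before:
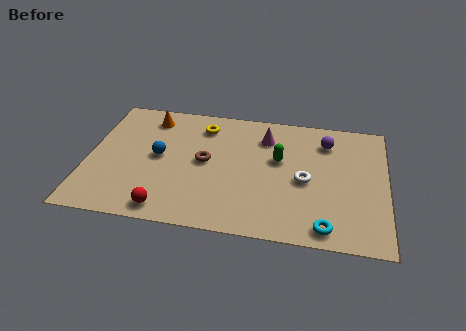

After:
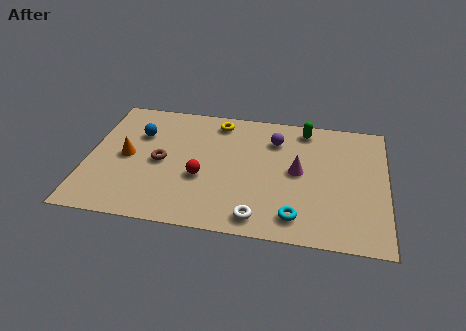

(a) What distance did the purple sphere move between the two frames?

2.1

The purple sphere moved from about (9.7, 6.0) to (7.6, 5.8), a distance of √(2.1² + 0.2²) ≈ 2.1.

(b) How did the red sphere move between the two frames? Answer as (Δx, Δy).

(1.3, 2.1)

The red sphere started near (3.4, 0.9) and ended near (4.7, 3.0).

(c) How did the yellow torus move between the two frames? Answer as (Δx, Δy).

(0.6, 0.4)

From the two frames, the yellow torus sits at roughly (4.6, 6.2) before and (5.2, 6.6) after.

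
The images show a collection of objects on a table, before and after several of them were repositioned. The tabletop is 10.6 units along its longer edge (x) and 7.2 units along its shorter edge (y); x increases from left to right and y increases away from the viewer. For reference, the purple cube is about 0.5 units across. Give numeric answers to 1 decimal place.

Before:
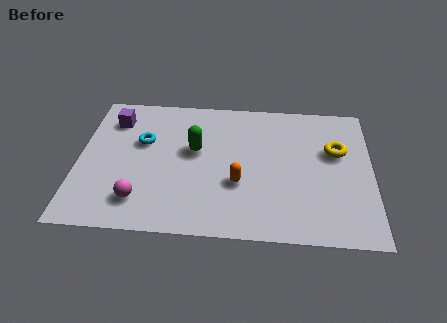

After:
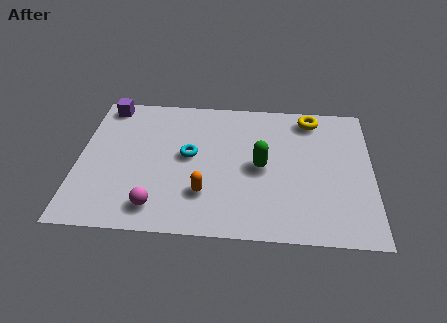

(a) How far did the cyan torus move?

1.8

From (2.3, 4.5) to (4.0, 3.9), the cyan torus covered √(1.7² + 0.6²) ≈ 1.8 units.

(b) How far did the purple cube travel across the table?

0.9

The purple cube moved from about (1.2, 5.6) to (0.9, 6.4), a distance of √(0.3² + 0.8²) ≈ 0.9.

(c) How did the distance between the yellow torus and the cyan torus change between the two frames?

-2.0

The distance was about 7.0 in the first image and 5.0 in the second, so they moved 2.0 units closer together.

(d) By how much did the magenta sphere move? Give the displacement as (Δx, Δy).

(0.6, -0.3)

From the two frames, the magenta sphere sits at roughly (2.3, 1.5) before and (2.9, 1.2) after.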